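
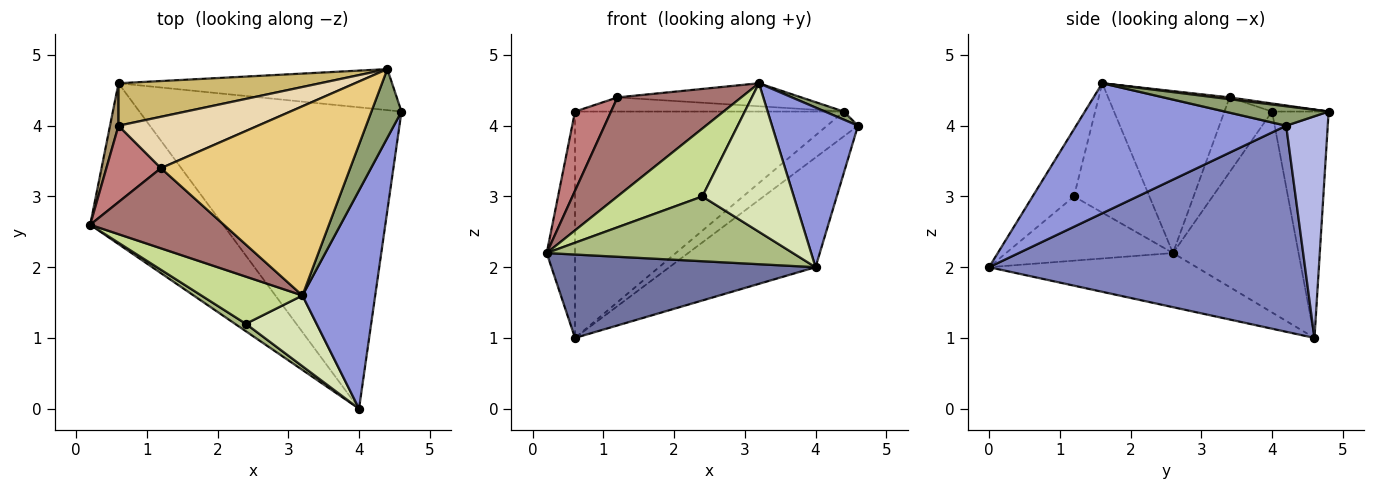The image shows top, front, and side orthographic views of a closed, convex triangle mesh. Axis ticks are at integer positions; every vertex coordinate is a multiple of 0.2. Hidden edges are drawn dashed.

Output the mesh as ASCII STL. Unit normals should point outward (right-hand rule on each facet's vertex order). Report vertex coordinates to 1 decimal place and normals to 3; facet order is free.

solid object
 facet normal -0.340 -0.433 -0.835
  outer loop
   vertex 0.6 4.6 1.0
   vertex 4.0 0.0 2.0
   vertex 0.2 2.6 2.2
  endloop
 endfacet
 facet normal 0.594 0.275 -0.756
  outer loop
   vertex 0.6 4.6 1.0
   vertex 4.6 4.2 4.0
   vertex 4.0 0.0 2.0
  endloop
 endfacet
 facet normal 0.822 -0.336 0.460
  outer loop
   vertex 3.2 1.6 4.6
   vertex 4.0 0.0 2.0
   vertex 4.6 4.2 4.0
  endloop
 endfacet
 facet normal 0.570 0.424 -0.703
  outer loop
   vertex 4.4 4.8 4.2
   vertex 4.6 4.2 4.0
   vertex 0.6 4.6 1.0
  endloop
 endfacet
 facet normal 0.541 -0.098 0.836
  outer loop
   vertex 4.4 4.8 4.2
   vertex 3.2 1.6 4.6
   vertex 4.6 4.2 4.0
  endloop
 endfacet
 facet normal -0.559 -0.824 0.095
  outer loop
   vertex 2.4 1.2 3.0
   vertex 0.2 2.6 2.2
   vertex 4.0 0.0 2.0
  endloop
 endfacet
 facet normal -0.590 -0.663 0.461
  outer loop
   vertex 2.4 1.2 3.0
   vertex 3.2 1.6 4.6
   vertex 0.2 2.6 2.2
  endloop
 endfacet
 facet normal -0.378 -0.836 0.398
  outer loop
   vertex 2.4 1.2 3.0
   vertex 4.0 0.0 2.0
   vertex 3.2 1.6 4.6
  endloop
 endfacet
 facet normal -0.975 0.220 0.041
  outer loop
   vertex 0.6 4.0 4.2
   vertex 0.6 4.6 1.0
   vertex 0.2 2.6 2.2
  endloop
 endfacet
 facet normal -0.203 0.962 0.180
  outer loop
   vertex 0.6 4.0 4.2
   vertex 4.4 4.8 4.2
   vertex 0.6 4.6 1.0
  endloop
 endfacet
 facet normal 0.009 0.121 0.993
  outer loop
   vertex 1.2 3.4 4.4
   vertex 3.2 1.6 4.6
   vertex 4.4 4.8 4.2
  endloop
 endfacet
 facet normal -0.056 0.265 0.963
  outer loop
   vertex 1.2 3.4 4.4
   vertex 4.4 4.8 4.2
   vertex 0.6 4.0 4.2
  endloop
 endfacet
 facet normal -0.606 -0.618 0.500
  outer loop
   vertex 1.2 3.4 4.4
   vertex 0.2 2.6 2.2
   vertex 3.2 1.6 4.6
  endloop
 endfacet
 facet normal -0.689 -0.522 0.503
  outer loop
   vertex 1.2 3.4 4.4
   vertex 0.6 4.0 4.2
   vertex 0.2 2.6 2.2
  endloop
 endfacet
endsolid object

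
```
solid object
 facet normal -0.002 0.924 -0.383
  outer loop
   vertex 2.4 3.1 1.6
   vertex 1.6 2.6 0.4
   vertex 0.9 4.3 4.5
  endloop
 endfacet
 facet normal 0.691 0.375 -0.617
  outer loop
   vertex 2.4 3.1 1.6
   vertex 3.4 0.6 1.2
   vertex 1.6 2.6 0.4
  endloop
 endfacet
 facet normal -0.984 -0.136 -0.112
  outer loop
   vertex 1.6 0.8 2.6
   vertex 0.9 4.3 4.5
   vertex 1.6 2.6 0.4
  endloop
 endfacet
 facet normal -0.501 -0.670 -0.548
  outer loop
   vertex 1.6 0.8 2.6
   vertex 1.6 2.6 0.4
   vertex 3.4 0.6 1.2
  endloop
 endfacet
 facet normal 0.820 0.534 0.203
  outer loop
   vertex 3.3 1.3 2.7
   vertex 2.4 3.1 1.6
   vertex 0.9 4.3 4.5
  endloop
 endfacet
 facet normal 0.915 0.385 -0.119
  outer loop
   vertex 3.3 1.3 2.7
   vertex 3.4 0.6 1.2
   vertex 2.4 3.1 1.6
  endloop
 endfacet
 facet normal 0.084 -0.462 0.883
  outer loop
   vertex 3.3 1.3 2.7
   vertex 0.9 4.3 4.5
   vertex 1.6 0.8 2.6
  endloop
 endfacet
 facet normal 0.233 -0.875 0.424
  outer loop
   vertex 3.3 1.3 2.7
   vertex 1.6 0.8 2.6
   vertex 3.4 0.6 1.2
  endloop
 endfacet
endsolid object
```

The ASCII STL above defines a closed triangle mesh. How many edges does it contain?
12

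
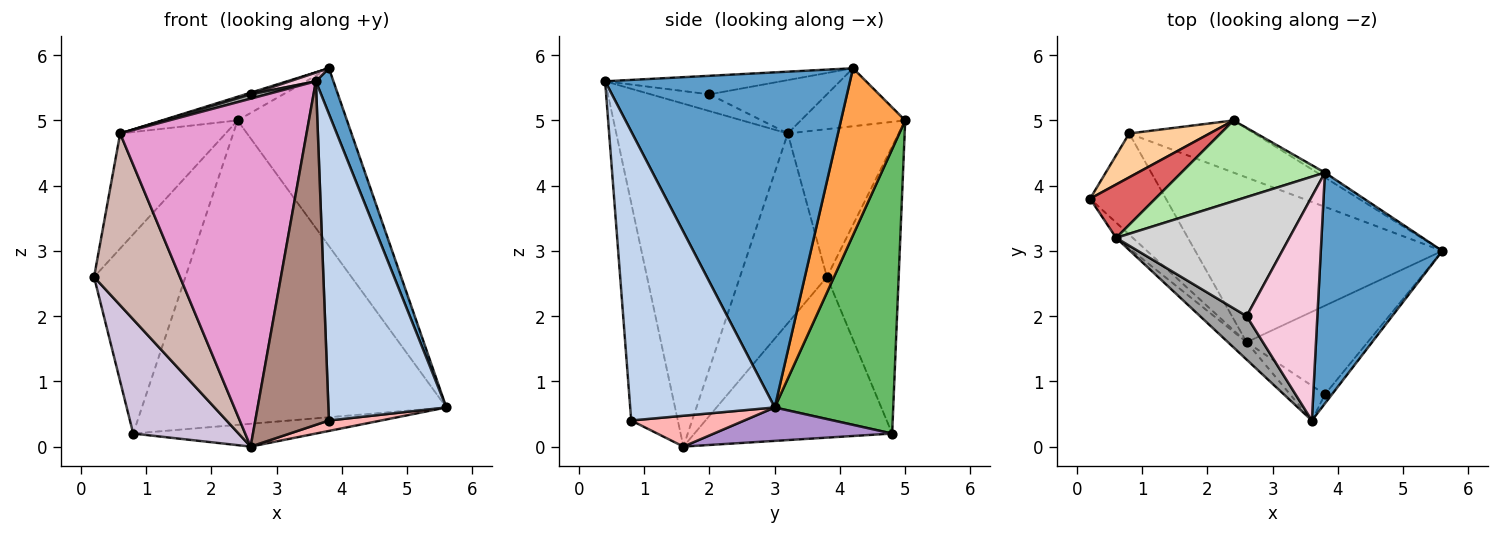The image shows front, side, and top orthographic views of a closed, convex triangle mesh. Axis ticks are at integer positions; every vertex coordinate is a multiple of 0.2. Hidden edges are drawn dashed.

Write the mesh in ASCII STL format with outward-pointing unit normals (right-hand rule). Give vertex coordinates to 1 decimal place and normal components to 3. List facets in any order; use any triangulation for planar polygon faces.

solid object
 facet normal 0.938 -0.067 0.340
  outer loop
   vertex 3.8 4.2 5.8
   vertex 3.6 0.4 5.6
   vertex 5.6 3.0 0.6
  endloop
 endfacet
 facet normal 0.775 -0.632 -0.019
  outer loop
   vertex 3.8 0.8 0.4
   vertex 5.6 3.0 0.6
   vertex 3.6 0.4 5.6
  endloop
 endfacet
 facet normal 0.506 0.862 -0.024
  outer loop
   vertex 2.4 5.0 5.0
   vertex 3.8 4.2 5.8
   vertex 5.6 3.0 0.6
  endloop
 endfacet
 facet normal -0.609 0.775 0.171
  outer loop
   vertex 0.8 4.8 0.2
   vertex 0.2 3.8 2.6
   vertex 2.4 5.0 5.0
  endloop
 endfacet
 facet normal 0.358 0.920 -0.158
  outer loop
   vertex 0.8 4.8 0.2
   vertex 2.4 5.0 5.0
   vertex 5.6 3.0 0.6
  endloop
 endfacet
 facet normal -0.362 0.262 0.895
  outer loop
   vertex 0.6 3.2 4.8
   vertex 3.8 4.2 5.8
   vertex 2.4 5.0 5.0
  endloop
 endfacet
 facet normal -0.690 0.656 0.305
  outer loop
   vertex 0.6 3.2 4.8
   vertex 2.4 5.0 5.0
   vertex 0.2 3.8 2.6
  endloop
 endfacet
 facet normal 0.245 -0.113 -0.963
  outer loop
   vertex 2.6 1.6 0.0
   vertex 5.6 3.0 0.6
   vertex 3.8 0.8 0.4
  endloop
 endfacet
 facet normal 0.133 0.136 -0.982
  outer loop
   vertex 2.6 1.6 0.0
   vertex 0.8 4.8 0.2
   vertex 5.6 3.0 0.6
  endloop
 endfacet
 facet normal -0.815 -0.434 -0.385
  outer loop
   vertex 2.6 1.6 0.0
   vertex 0.2 3.8 2.6
   vertex 0.8 4.8 0.2
  endloop
 endfacet
 facet normal -0.533 -0.842 -0.085
  outer loop
   vertex 2.6 1.6 0.0
   vertex 3.8 0.8 0.4
   vertex 3.6 0.4 5.6
  endloop
 endfacet
 facet normal -0.710 -0.701 -0.062
  outer loop
   vertex 2.6 1.6 0.0
   vertex 0.6 3.2 4.8
   vertex 0.2 3.8 2.6
  endloop
 endfacet
 facet normal -0.677 -0.735 -0.037
  outer loop
   vertex 2.6 1.6 0.0
   vertex 3.6 0.4 5.6
   vertex 0.6 3.2 4.8
  endloop
 endfacet
 facet normal -0.253 -0.038 0.967
  outer loop
   vertex 2.6 2.0 5.4
   vertex 3.6 0.4 5.6
   vertex 3.8 4.2 5.8
  endloop
 endfacet
 facet normal -0.337 -0.094 0.937
  outer loop
   vertex 2.6 2.0 5.4
   vertex 0.6 3.2 4.8
   vertex 3.6 0.4 5.6
  endloop
 endfacet
 facet normal -0.295 -0.013 0.956
  outer loop
   vertex 2.6 2.0 5.4
   vertex 3.8 4.2 5.8
   vertex 0.6 3.2 4.8
  endloop
 endfacet
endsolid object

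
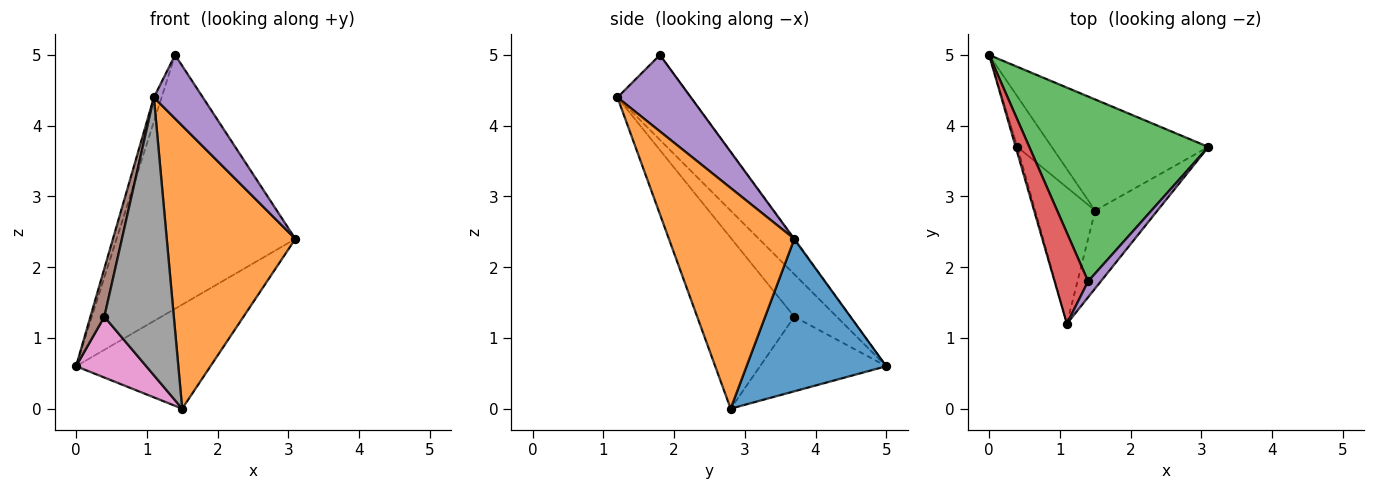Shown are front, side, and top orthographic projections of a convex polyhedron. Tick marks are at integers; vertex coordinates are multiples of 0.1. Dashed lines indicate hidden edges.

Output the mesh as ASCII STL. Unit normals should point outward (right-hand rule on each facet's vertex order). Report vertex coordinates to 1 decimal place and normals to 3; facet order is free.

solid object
 facet normal 0.579 0.557 -0.595
  outer loop
   vertex 1.5 2.8 0.0
   vertex 0.0 5.0 0.6
   vertex 3.1 3.7 2.4
  endloop
 endfacet
 facet normal 0.685 -0.703 -0.193
  outer loop
   vertex 1.5 2.8 0.0
   vertex 3.1 3.7 2.4
   vertex 1.1 1.2 4.4
  endloop
 endfacet
 facet normal -0.003 0.808 0.589
  outer loop
   vertex 1.4 1.8 5.0
   vertex 3.1 3.7 2.4
   vertex 0.0 5.0 0.6
  endloop
 endfacet
 facet normal -0.926 0.097 0.365
  outer loop
   vertex 1.4 1.8 5.0
   vertex 0.0 5.0 0.6
   vertex 1.1 1.2 4.4
  endloop
 endfacet
 facet normal 0.824 -0.549 0.137
  outer loop
   vertex 1.4 1.8 5.0
   vertex 1.1 1.2 4.4
   vertex 3.1 3.7 2.4
  endloop
 endfacet
 facet normal -0.949 -0.312 -0.037
  outer loop
   vertex 0.4 3.7 1.3
   vertex 1.1 1.2 4.4
   vertex 0.0 5.0 0.6
  endloop
 endfacet
 facet normal -0.811 -0.451 -0.374
  outer loop
   vertex 0.4 3.7 1.3
   vertex 0.0 5.0 0.6
   vertex 1.5 2.8 0.0
  endloop
 endfacet
 facet normal -0.782 -0.559 -0.275
  outer loop
   vertex 0.4 3.7 1.3
   vertex 1.5 2.8 0.0
   vertex 1.1 1.2 4.4
  endloop
 endfacet
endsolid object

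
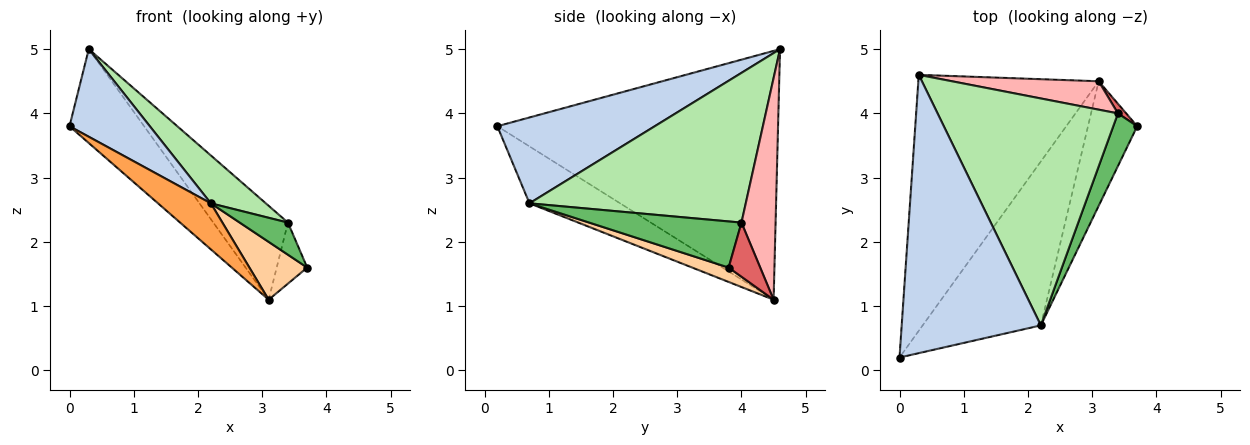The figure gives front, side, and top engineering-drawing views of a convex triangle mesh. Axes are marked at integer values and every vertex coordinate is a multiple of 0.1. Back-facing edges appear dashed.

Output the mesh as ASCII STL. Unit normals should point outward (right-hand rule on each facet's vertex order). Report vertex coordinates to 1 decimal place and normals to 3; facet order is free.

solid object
 facet normal -0.792 0.210 -0.574
  outer loop
   vertex 3.1 4.5 1.1
   vertex 0.0 0.2 3.8
   vertex 0.3 4.6 5.0
  endloop
 endfacet
 facet normal 0.507 -0.259 0.822
  outer loop
   vertex 2.2 0.7 2.6
   vertex 0.3 4.6 5.0
   vertex 0.0 0.2 3.8
  endloop
 endfacet
 facet normal -0.421 -0.245 -0.873
  outer loop
   vertex 2.2 0.7 2.6
   vertex 0.0 0.2 3.8
   vertex 3.1 4.5 1.1
  endloop
 endfacet
 facet normal 0.256 -0.407 -0.877
  outer loop
   vertex 2.2 0.7 2.6
   vertex 3.1 4.5 1.1
   vertex 3.7 3.8 1.6
  endloop
 endfacet
 facet normal 0.855 -0.270 0.443
  outer loop
   vertex 3.4 4.0 2.3
   vertex 2.2 0.7 2.6
   vertex 3.7 3.8 1.6
  endloop
 endfacet
 facet normal 0.630 -0.160 0.759
  outer loop
   vertex 3.4 4.0 2.3
   vertex 0.3 4.6 5.0
   vertex 2.2 0.7 2.6
  endloop
 endfacet
 facet normal 0.715 0.691 0.109
  outer loop
   vertex 3.4 4.0 2.3
   vertex 3.7 3.8 1.6
   vertex 3.1 4.5 1.1
  endloop
 endfacet
 facet normal 0.401 0.877 0.265
  outer loop
   vertex 3.4 4.0 2.3
   vertex 3.1 4.5 1.1
   vertex 0.3 4.6 5.0
  endloop
 endfacet
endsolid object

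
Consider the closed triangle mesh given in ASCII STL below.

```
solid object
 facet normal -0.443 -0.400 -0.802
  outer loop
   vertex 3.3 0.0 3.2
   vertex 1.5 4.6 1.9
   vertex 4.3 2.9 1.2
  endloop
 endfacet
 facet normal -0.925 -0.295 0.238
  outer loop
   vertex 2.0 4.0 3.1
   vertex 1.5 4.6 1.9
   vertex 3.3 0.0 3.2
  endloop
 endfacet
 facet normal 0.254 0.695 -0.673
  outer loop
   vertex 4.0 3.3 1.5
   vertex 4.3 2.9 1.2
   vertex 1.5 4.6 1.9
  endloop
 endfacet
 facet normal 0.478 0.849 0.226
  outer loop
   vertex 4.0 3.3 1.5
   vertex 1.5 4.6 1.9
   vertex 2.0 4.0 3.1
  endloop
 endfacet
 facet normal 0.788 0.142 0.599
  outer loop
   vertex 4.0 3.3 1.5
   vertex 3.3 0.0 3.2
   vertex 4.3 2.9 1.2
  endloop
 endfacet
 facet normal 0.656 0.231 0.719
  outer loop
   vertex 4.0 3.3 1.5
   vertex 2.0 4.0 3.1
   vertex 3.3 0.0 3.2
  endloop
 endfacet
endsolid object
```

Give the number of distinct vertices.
5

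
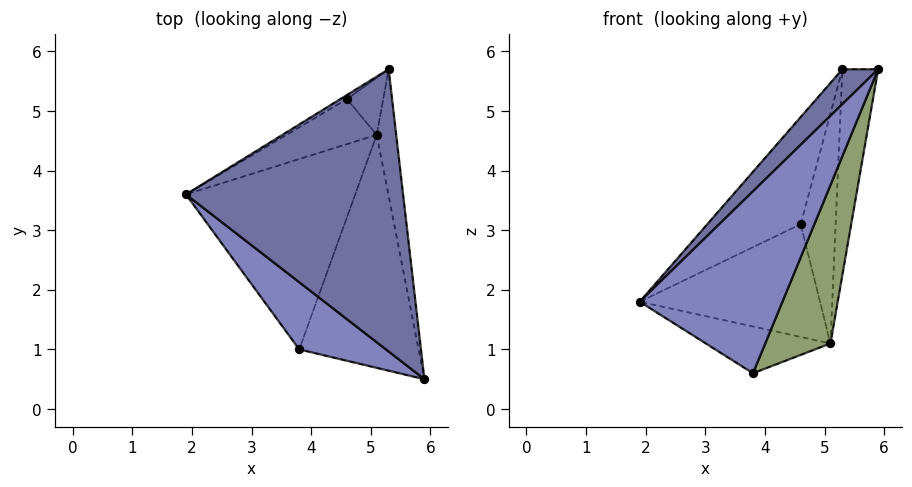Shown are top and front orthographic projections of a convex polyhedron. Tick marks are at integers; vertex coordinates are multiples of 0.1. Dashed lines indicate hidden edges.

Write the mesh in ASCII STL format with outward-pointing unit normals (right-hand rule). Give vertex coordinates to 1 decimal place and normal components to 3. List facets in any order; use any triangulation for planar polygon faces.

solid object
 facet normal -0.728 -0.084 0.680
  outer loop
   vertex 5.3 5.7 5.7
   vertex 1.9 3.6 1.8
   vertex 5.9 0.5 5.7
  endloop
 endfacet
 facet normal -0.729 -0.642 0.237
  outer loop
   vertex 3.8 1.0 0.6
   vertex 5.9 0.5 5.7
   vertex 1.9 3.6 1.8
  endloop
 endfacet
 facet normal -0.276 0.229 -0.933
  outer loop
   vertex 5.1 4.6 1.1
   vertex 3.8 1.0 0.6
   vertex 1.9 3.6 1.8
  endloop
 endfacet
 facet normal 0.991 0.114 -0.070
  outer loop
   vertex 5.1 4.6 1.1
   vertex 5.3 5.7 5.7
   vertex 5.9 0.5 5.7
  endloop
 endfacet
 facet normal 0.882 -0.265 -0.389
  outer loop
   vertex 5.1 4.6 1.1
   vertex 5.9 0.5 5.7
   vertex 3.8 1.0 0.6
  endloop
 endfacet
 facet normal -0.498 0.867 -0.033
  outer loop
   vertex 4.6 5.2 3.1
   vertex 1.9 3.6 1.8
   vertex 5.3 5.7 5.7
  endloop
 endfacet
 facet normal -0.348 0.870 -0.348
  outer loop
   vertex 4.6 5.2 3.1
   vertex 5.1 4.6 1.1
   vertex 1.9 3.6 1.8
  endloop
 endfacet
 facet normal 0.197 0.951 -0.236
  outer loop
   vertex 4.6 5.2 3.1
   vertex 5.3 5.7 5.7
   vertex 5.1 4.6 1.1
  endloop
 endfacet
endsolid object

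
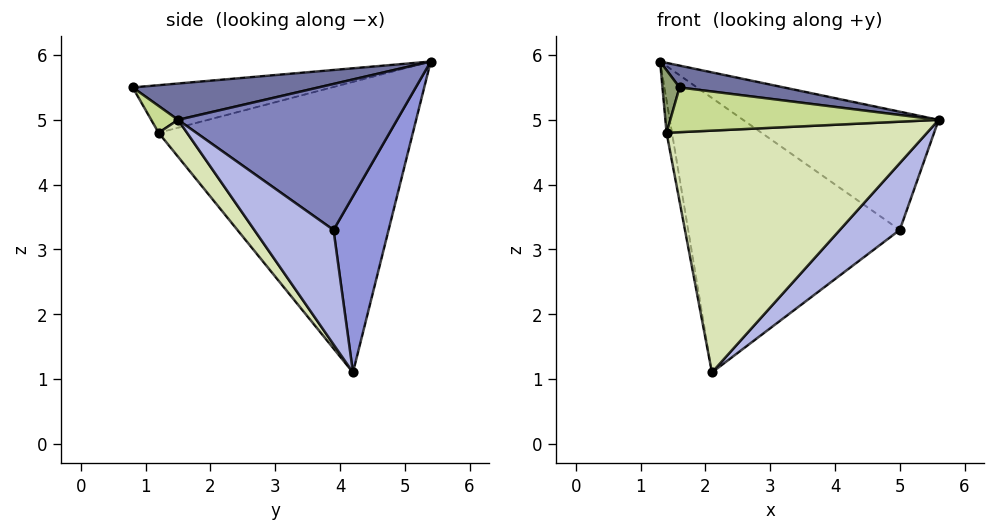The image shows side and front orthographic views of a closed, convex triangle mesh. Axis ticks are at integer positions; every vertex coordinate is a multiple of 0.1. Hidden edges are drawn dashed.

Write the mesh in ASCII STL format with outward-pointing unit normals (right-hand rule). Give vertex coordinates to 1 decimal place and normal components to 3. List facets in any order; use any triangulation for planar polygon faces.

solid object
 facet normal 0.137 -0.077 0.988
  outer loop
   vertex 1.6 0.8 5.5
   vertex 5.6 1.5 5.0
   vertex 1.3 5.4 5.9
  endloop
 endfacet
 facet normal 0.618 0.552 0.561
  outer loop
   vertex 5.0 3.9 3.3
   vertex 1.3 5.4 5.9
   vertex 5.6 1.5 5.0
  endloop
 endfacet
 facet normal 0.247 0.949 -0.196
  outer loop
   vertex 5.0 3.9 3.3
   vertex 2.1 4.2 1.1
   vertex 1.3 5.4 5.9
  endloop
 endfacet
 facet normal 0.528 -0.399 -0.750
  outer loop
   vertex 5.0 3.9 3.3
   vertex 5.6 1.5 5.0
   vertex 2.1 4.2 1.1
  endloop
 endfacet
 facet normal -0.970 -0.083 0.230
  outer loop
   vertex 1.4 1.2 4.8
   vertex 1.6 0.8 5.5
   vertex 1.3 5.4 5.9
  endloop
 endfacet
 facet normal -0.985 0.021 -0.169
  outer loop
   vertex 1.4 1.2 4.8
   vertex 1.3 5.4 5.9
   vertex 2.1 4.2 1.1
  endloop
 endfacet
 facet normal 0.085 -0.854 -0.513
  outer loop
   vertex 1.4 1.2 4.8
   vertex 5.6 1.5 5.0
   vertex 1.6 0.8 5.5
  endloop
 endfacet
 facet normal 0.085 -0.782 -0.618
  outer loop
   vertex 1.4 1.2 4.8
   vertex 2.1 4.2 1.1
   vertex 5.6 1.5 5.0
  endloop
 endfacet
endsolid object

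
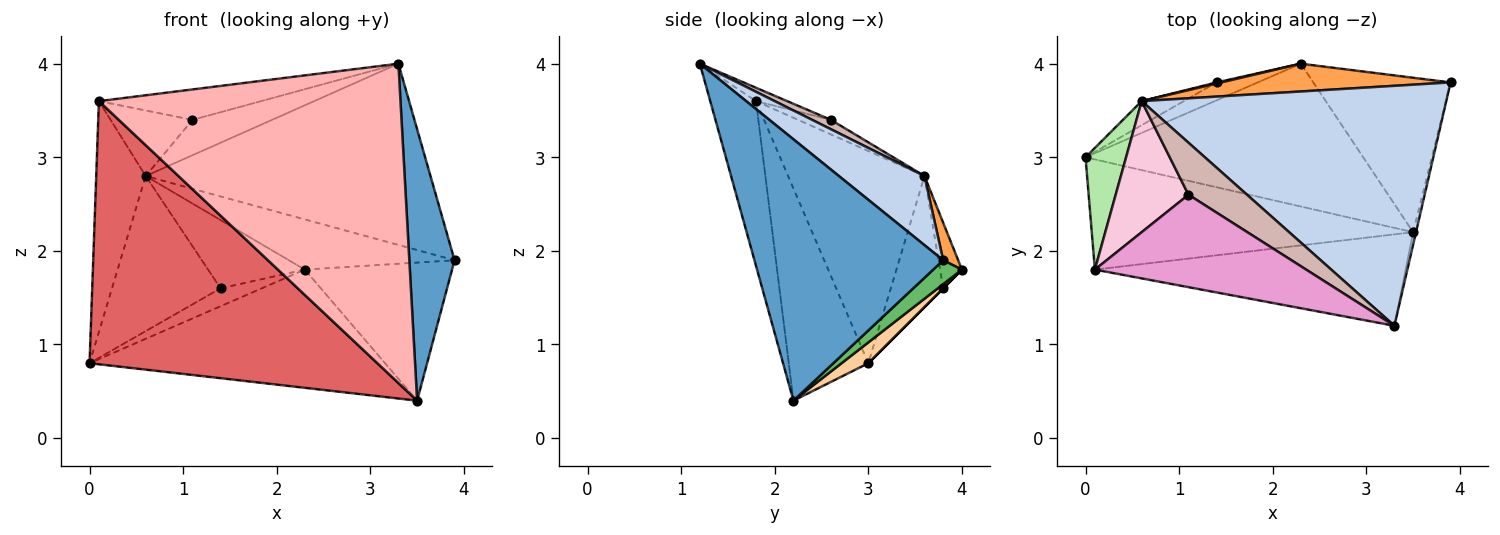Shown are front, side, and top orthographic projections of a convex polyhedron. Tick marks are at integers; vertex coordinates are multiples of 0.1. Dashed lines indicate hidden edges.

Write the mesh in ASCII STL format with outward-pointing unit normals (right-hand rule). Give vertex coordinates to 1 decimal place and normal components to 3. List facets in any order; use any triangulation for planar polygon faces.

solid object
 facet normal 0.972 -0.233 -0.011
  outer loop
   vertex 3.5 2.2 0.4
   vertex 3.9 3.8 1.9
   vertex 3.3 1.2 4.0
  endloop
 endfacet
 facet normal 0.178 0.593 0.785
  outer loop
   vertex 0.6 3.6 2.8
   vertex 3.3 1.2 4.0
   vertex 3.9 3.8 1.9
  endloop
 endfacet
 facet normal 0.079 0.872 0.483
  outer loop
   vertex 2.3 4.0 1.8
   vertex 0.6 3.6 2.8
   vertex 3.9 3.8 1.9
  endloop
 endfacet
 facet normal 0.058 0.637 -0.769
  outer loop
   vertex 2.3 4.0 1.8
   vertex 3.5 2.2 0.4
   vertex 0.0 3.0 0.8
  endloop
 endfacet
 facet normal 0.129 0.661 -0.739
  outer loop
   vertex 2.3 4.0 1.8
   vertex 3.9 3.8 1.9
   vertex 3.5 2.2 0.4
  endloop
 endfacet
 facet normal -0.925 0.336 0.177
  outer loop
   vertex 0.1 1.8 3.6
   vertex 0.6 3.6 2.8
   vertex 0.0 3.0 0.8
  endloop
 endfacet
 facet normal -0.247 -0.894 -0.374
  outer loop
   vertex 0.1 1.8 3.6
   vertex 0.0 3.0 0.8
   vertex 3.5 2.2 0.4
  endloop
 endfacet
 facet normal -0.144 -0.951 -0.272
  outer loop
   vertex 0.1 1.8 3.6
   vertex 3.5 2.2 0.4
   vertex 3.3 1.2 4.0
  endloop
 endfacet
 facet normal -0.431 0.892 -0.138
  outer loop
   vertex 1.4 3.8 1.6
   vertex 0.0 3.0 0.8
   vertex 0.6 3.6 2.8
  endloop
 endfacet
 facet normal 0.000 0.707 -0.707
  outer loop
   vertex 1.4 3.8 1.6
   vertex 2.3 4.0 1.8
   vertex 0.0 3.0 0.8
  endloop
 endfacet
 facet normal -0.220 0.975 0.016
  outer loop
   vertex 1.4 3.8 1.6
   vertex 0.6 3.6 2.8
   vertex 2.3 4.0 1.8
  endloop
 endfacet
 facet normal 0.131 0.557 0.820
  outer loop
   vertex 1.1 2.6 3.4
   vertex 3.3 1.2 4.0
   vertex 0.6 3.6 2.8
  endloop
 endfacet
 facet normal -0.060 0.312 0.948
  outer loop
   vertex 1.1 2.6 3.4
   vertex 0.1 1.8 3.6
   vertex 3.3 1.2 4.0
  endloop
 endfacet
 facet normal -0.176 0.440 0.880
  outer loop
   vertex 1.1 2.6 3.4
   vertex 0.6 3.6 2.8
   vertex 0.1 1.8 3.6
  endloop
 endfacet
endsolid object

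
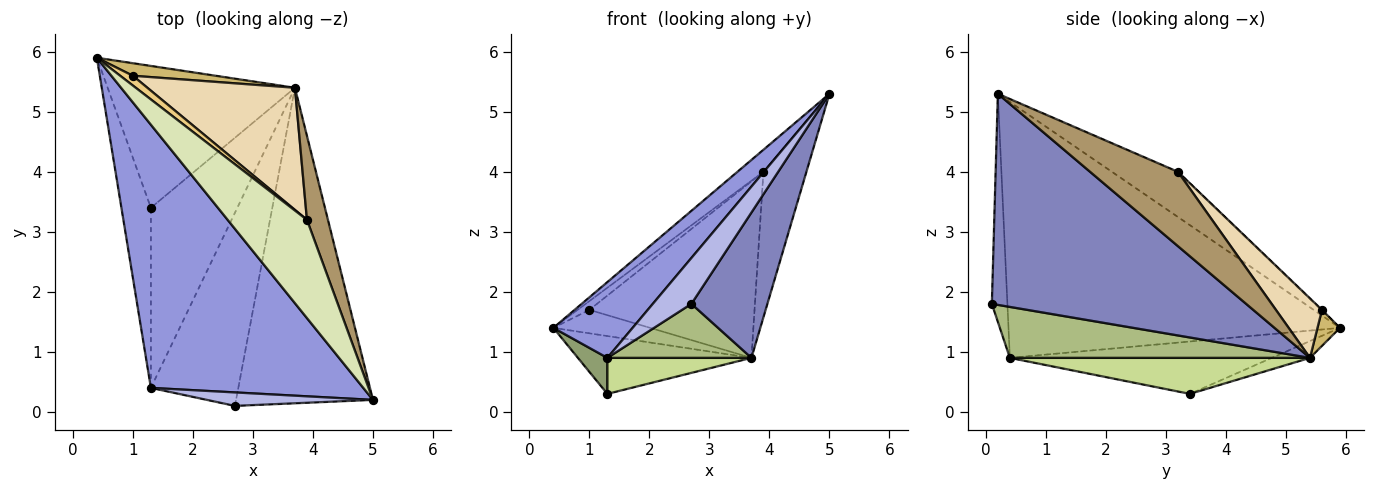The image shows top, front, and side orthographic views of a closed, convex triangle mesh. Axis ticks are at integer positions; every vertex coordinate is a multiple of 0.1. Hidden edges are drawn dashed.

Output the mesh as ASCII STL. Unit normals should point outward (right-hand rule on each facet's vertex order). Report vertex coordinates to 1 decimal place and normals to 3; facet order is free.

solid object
 facet normal -0.083 0.376 -0.923
  outer loop
   vertex 3.7 5.4 0.9
   vertex 1.3 3.4 0.3
   vertex 0.4 5.9 1.4
  endloop
 endfacet
 facet normal 0.814 -0.243 -0.528
  outer loop
   vertex 3.7 5.4 0.9
   vertex 5.0 0.2 5.3
   vertex 2.7 0.1 1.8
  endloop
 endfacet
 facet normal -0.757 -0.181 0.628
  outer loop
   vertex 1.3 0.4 0.9
   vertex 5.0 0.2 5.3
   vertex 0.4 5.9 1.4
  endloop
 endfacet
 facet normal -0.361 -0.895 0.263
  outer loop
   vertex 1.3 0.4 0.9
   vertex 2.7 0.1 1.8
   vertex 5.0 0.2 5.3
  endloop
 endfacet
 facet normal -0.867 -0.098 -0.488
  outer loop
   vertex 1.3 0.4 0.9
   vertex 0.4 5.9 1.4
   vertex 1.3 3.4 0.3
  endloop
 endfacet
 facet normal 0.489 -0.235 -0.840
  outer loop
   vertex 1.3 0.4 0.9
   vertex 3.7 5.4 0.9
   vertex 2.7 0.1 1.8
  endloop
 endfacet
 facet normal 0.378 -0.182 -0.908
  outer loop
   vertex 1.3 0.4 0.9
   vertex 1.3 3.4 0.3
   vertex 3.7 5.4 0.9
  endloop
 endfacet
 facet normal -0.486 0.191 0.853
  outer loop
   vertex 3.9 3.2 4.0
   vertex 0.4 5.9 1.4
   vertex 5.0 0.2 5.3
  endloop
 endfacet
 facet normal 0.871 0.426 0.246
  outer loop
   vertex 3.9 3.2 4.0
   vertex 5.0 0.2 5.3
   vertex 3.7 5.4 0.9
  endloop
 endfacet
 facet normal 0.201 0.864 0.462
  outer loop
   vertex 1.0 5.6 1.7
   vertex 3.7 5.4 0.9
   vertex 0.4 5.9 1.4
  endloop
 endfacet
 facet normal -0.039 0.666 0.745
  outer loop
   vertex 1.0 5.6 1.7
   vertex 0.4 5.9 1.4
   vertex 3.9 3.2 4.0
  endloop
 endfacet
 facet normal 0.224 0.802 0.554
  outer loop
   vertex 1.0 5.6 1.7
   vertex 3.9 3.2 4.0
   vertex 3.7 5.4 0.9
  endloop
 endfacet
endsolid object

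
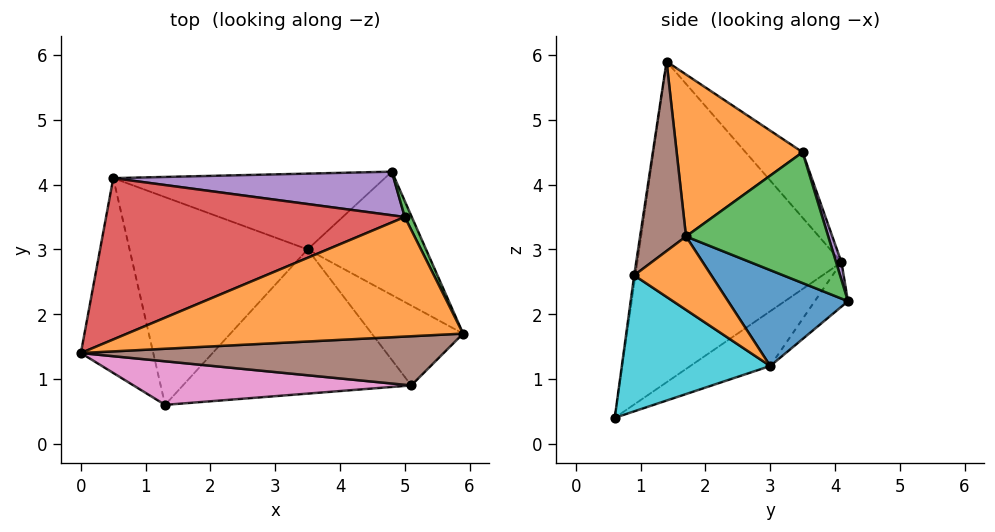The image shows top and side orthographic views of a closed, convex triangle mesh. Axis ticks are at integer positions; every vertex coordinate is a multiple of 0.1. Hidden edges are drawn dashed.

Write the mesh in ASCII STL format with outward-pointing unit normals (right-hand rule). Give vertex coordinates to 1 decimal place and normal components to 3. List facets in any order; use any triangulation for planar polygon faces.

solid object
 facet normal -0.973 -0.072 -0.220
  outer loop
   vertex 0.5 4.1 2.8
   vertex 1.3 0.6 0.4
   vertex 0.0 1.4 5.9
  endloop
 endfacet
 facet normal 0.398 -0.398 0.826
  outer loop
   vertex 5.0 3.5 4.5
   vertex 0.0 1.4 5.9
   vertex 5.9 1.7 3.2
  endloop
 endfacet
 facet normal 0.907 0.418 0.048
  outer loop
   vertex 5.0 3.5 4.5
   vertex 5.9 1.7 3.2
   vertex 4.8 4.2 2.2
  endloop
 endfacet
 facet normal -0.140 0.758 0.637
  outer loop
   vertex 5.0 3.5 4.5
   vertex 0.5 4.1 2.8
   vertex 0.0 1.4 5.9
  endloop
 endfacet
 facet normal 0.018 0.957 0.290
  outer loop
   vertex 5.0 3.5 4.5
   vertex 4.8 4.2 2.2
   vertex 0.5 4.1 2.8
  endloop
 endfacet
 facet normal 0.307 -0.748 0.588
  outer loop
   vertex 5.1 0.9 2.6
   vertex 5.9 1.7 3.2
   vertex 0.0 1.4 5.9
  endloop
 endfacet
 facet normal -0.005 -0.990 0.143
  outer loop
   vertex 5.1 0.9 2.6
   vertex 0.0 1.4 5.9
   vertex 1.3 0.6 0.4
  endloop
 endfacet
 facet normal -0.114 0.706 -0.699
  outer loop
   vertex 3.5 3.0 1.2
   vertex 0.5 4.1 2.8
   vertex 4.8 4.2 2.2
  endloop
 endfacet
 facet normal -0.253 0.507 -0.824
  outer loop
   vertex 3.5 3.0 1.2
   vertex 1.3 0.6 0.4
   vertex 0.5 4.1 2.8
  endloop
 endfacet
 facet normal 0.503 -0.180 -0.845
  outer loop
   vertex 3.5 3.0 1.2
   vertex 5.1 0.9 2.6
   vertex 1.3 0.6 0.4
  endloop
 endfacet
 facet normal 0.629 -0.034 -0.777
  outer loop
   vertex 3.5 3.0 1.2
   vertex 4.8 4.2 2.2
   vertex 5.9 1.7 3.2
  endloop
 endfacet
 facet normal 0.626 -0.042 -0.779
  outer loop
   vertex 3.5 3.0 1.2
   vertex 5.9 1.7 3.2
   vertex 5.1 0.9 2.6
  endloop
 endfacet
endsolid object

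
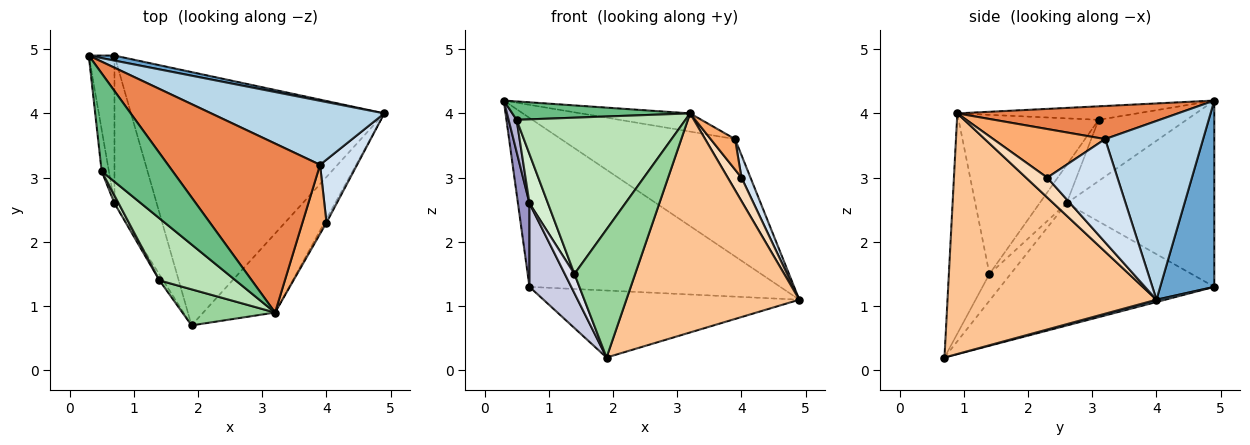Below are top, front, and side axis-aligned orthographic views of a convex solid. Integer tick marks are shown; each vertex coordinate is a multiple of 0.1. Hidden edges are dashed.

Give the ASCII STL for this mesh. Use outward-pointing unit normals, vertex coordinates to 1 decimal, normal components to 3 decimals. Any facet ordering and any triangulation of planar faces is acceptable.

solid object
 facet normal 0.211 0.977 0.029
  outer loop
   vertex 0.7 4.9 1.3
   vertex 0.3 4.9 4.2
   vertex 4.9 4.0 1.1
  endloop
 endfacet
 facet normal 0.009 0.256 -0.967
  outer loop
   vertex 0.7 4.9 1.3
   vertex 4.9 4.0 1.1
   vertex 1.9 0.7 0.2
  endloop
 endfacet
 facet normal 0.443 0.787 0.429
  outer loop
   vertex 3.9 3.2 3.6
   vertex 4.9 4.0 1.1
   vertex 0.3 4.9 4.2
  endloop
 endfacet
 facet normal 0.934 -0.120 0.335
  outer loop
   vertex 3.9 3.2 3.6
   vertex 4.0 2.3 3.0
   vertex 4.9 4.0 1.1
  endloop
 endfacet
 facet normal 0.211 0.105 0.972
  outer loop
   vertex 3.2 0.9 4.0
   vertex 3.9 3.2 3.6
   vertex 0.3 4.9 4.2
  endloop
 endfacet
 facet normal 0.880 -0.192 0.435
  outer loop
   vertex 3.2 0.9 4.0
   vertex 4.0 2.3 3.0
   vertex 3.9 3.2 3.6
  endloop
 endfacet
 facet normal 0.751 -0.621 -0.224
  outer loop
   vertex 3.2 0.9 4.0
   vertex 1.9 0.7 0.2
   vertex 4.9 4.0 1.1
  endloop
 endfacet
 facet normal 0.837 -0.540 -0.087
  outer loop
   vertex 3.2 0.9 4.0
   vertex 4.9 4.0 1.1
   vertex 4.0 2.3 3.0
  endloop
 endfacet
 facet normal -0.184 -0.181 0.966
  outer loop
   vertex 0.5 3.1 3.9
   vertex 3.2 0.9 4.0
   vertex 0.3 4.9 4.2
  endloop
 endfacet
 facet normal -0.541 -0.809 0.228
  outer loop
   vertex 1.4 1.4 1.5
   vertex 1.9 0.7 0.2
   vertex 3.2 0.9 4.0
  endloop
 endfacet
 facet normal -0.611 -0.736 0.292
  outer loop
   vertex 1.4 1.4 1.5
   vertex 3.2 0.9 4.0
   vertex 0.5 3.1 3.9
  endloop
 endfacet
 facet normal -0.822 -0.562 0.090
  outer loop
   vertex 0.7 2.6 2.6
   vertex 1.4 1.4 1.5
   vertex 0.5 3.1 3.9
  endloop
 endfacet
 facet normal -0.988 -0.077 -0.136
  outer loop
   vertex 0.7 2.6 2.6
   vertex 0.3 4.9 4.2
   vertex 0.7 4.9 1.3
  endloop
 endfacet
 facet normal -0.989 -0.090 -0.117
  outer loop
   vertex 0.7 2.6 2.6
   vertex 0.5 3.1 3.9
   vertex 0.3 4.9 4.2
  endloop
 endfacet
 facet normal -0.930 -0.181 -0.321
  outer loop
   vertex 0.7 2.6 2.6
   vertex 0.7 4.9 1.3
   vertex 1.9 0.7 0.2
  endloop
 endfacet
 facet normal -0.903 -0.411 -0.126
  outer loop
   vertex 0.7 2.6 2.6
   vertex 1.9 0.7 0.2
   vertex 1.4 1.4 1.5
  endloop
 endfacet
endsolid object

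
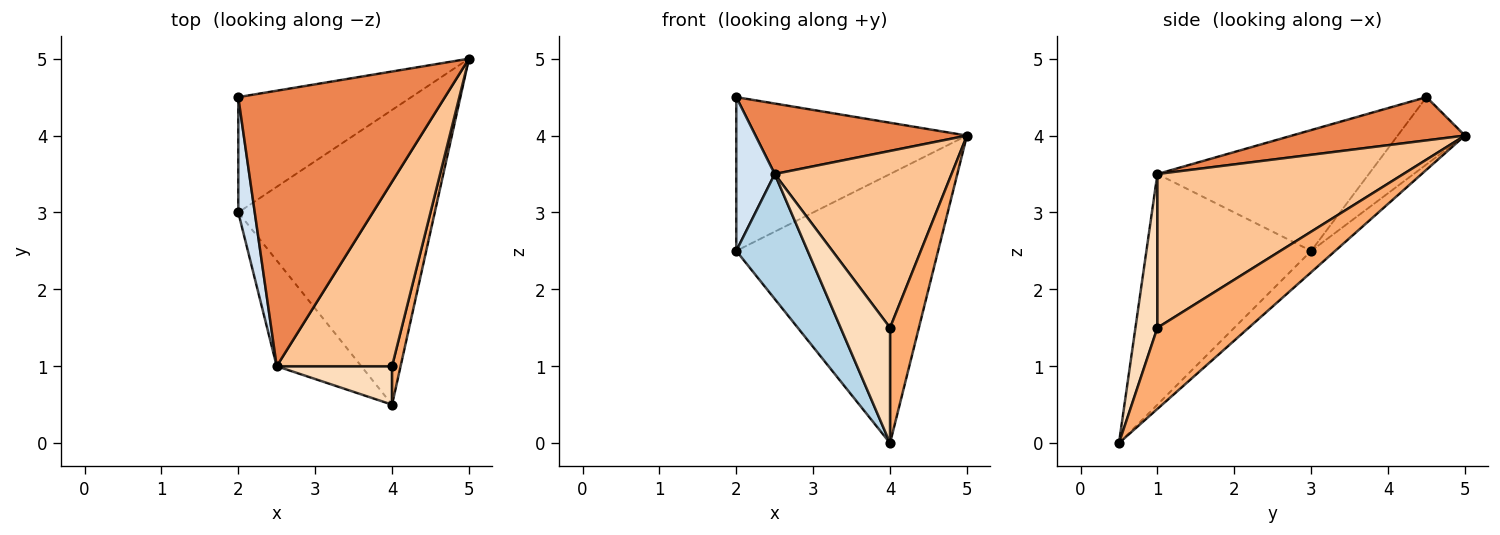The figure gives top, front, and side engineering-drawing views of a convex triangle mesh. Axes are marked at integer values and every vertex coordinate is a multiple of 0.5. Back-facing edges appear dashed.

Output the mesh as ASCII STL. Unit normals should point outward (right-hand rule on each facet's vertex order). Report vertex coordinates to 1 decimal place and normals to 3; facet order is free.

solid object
 facet normal -0.080 0.672 -0.736
  outer loop
   vertex 4.0 0.5 0.0
   vertex 2.0 3.0 2.5
   vertex 5.0 5.0 4.0
  endloop
 endfacet
 facet normal -0.227 0.779 -0.584
  outer loop
   vertex 2.0 4.5 4.5
   vertex 5.0 5.0 4.0
   vertex 2.0 3.0 2.5
  endloop
 endfacet
 facet normal -0.870 -0.377 -0.319
  outer loop
   vertex 2.5 1.0 3.5
   vertex 2.0 3.0 2.5
   vertex 4.0 0.5 0.0
  endloop
 endfacet
 facet normal -0.975 -0.177 0.133
  outer loop
   vertex 2.5 1.0 3.5
   vertex 2.0 4.5 4.5
   vertex 2.0 3.0 2.5
  endloop
 endfacet
 facet normal 0.199 -0.243 0.949
  outer loop
   vertex 2.5 1.0 3.5
   vertex 5.0 5.0 4.0
   vertex 2.0 4.5 4.5
  endloop
 endfacet
 facet normal 0.949 -0.300 0.100
  outer loop
   vertex 4.0 1.0 1.5
   vertex 4.0 0.5 0.0
   vertex 5.0 5.0 4.0
  endloop
 endfacet
 facet normal 0.694 -0.498 0.520
  outer loop
   vertex 4.0 1.0 1.5
   vertex 5.0 5.0 4.0
   vertex 2.5 1.0 3.5
  endloop
 endfacet
 facet normal 0.389 -0.874 0.291
  outer loop
   vertex 4.0 1.0 1.5
   vertex 2.5 1.0 3.5
   vertex 4.0 0.5 0.0
  endloop
 endfacet
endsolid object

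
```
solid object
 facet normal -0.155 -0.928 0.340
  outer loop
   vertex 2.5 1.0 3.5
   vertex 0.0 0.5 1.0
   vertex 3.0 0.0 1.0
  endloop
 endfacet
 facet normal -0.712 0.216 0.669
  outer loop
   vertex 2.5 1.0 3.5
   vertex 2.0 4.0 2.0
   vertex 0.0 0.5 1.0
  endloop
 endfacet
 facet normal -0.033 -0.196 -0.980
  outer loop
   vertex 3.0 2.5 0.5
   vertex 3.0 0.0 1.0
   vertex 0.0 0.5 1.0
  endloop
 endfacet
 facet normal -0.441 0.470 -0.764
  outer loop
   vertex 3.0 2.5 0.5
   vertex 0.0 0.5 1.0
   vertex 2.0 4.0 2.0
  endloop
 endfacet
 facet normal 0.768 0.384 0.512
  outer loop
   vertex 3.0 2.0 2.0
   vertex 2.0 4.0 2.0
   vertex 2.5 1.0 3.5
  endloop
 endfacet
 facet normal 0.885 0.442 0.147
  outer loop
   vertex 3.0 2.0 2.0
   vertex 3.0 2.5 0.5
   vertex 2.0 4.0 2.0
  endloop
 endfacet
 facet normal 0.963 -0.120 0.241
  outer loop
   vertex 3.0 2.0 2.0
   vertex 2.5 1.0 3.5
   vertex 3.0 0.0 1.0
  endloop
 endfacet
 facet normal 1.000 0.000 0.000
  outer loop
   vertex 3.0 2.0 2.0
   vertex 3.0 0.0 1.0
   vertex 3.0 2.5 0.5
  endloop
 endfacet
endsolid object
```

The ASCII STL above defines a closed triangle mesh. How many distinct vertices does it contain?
6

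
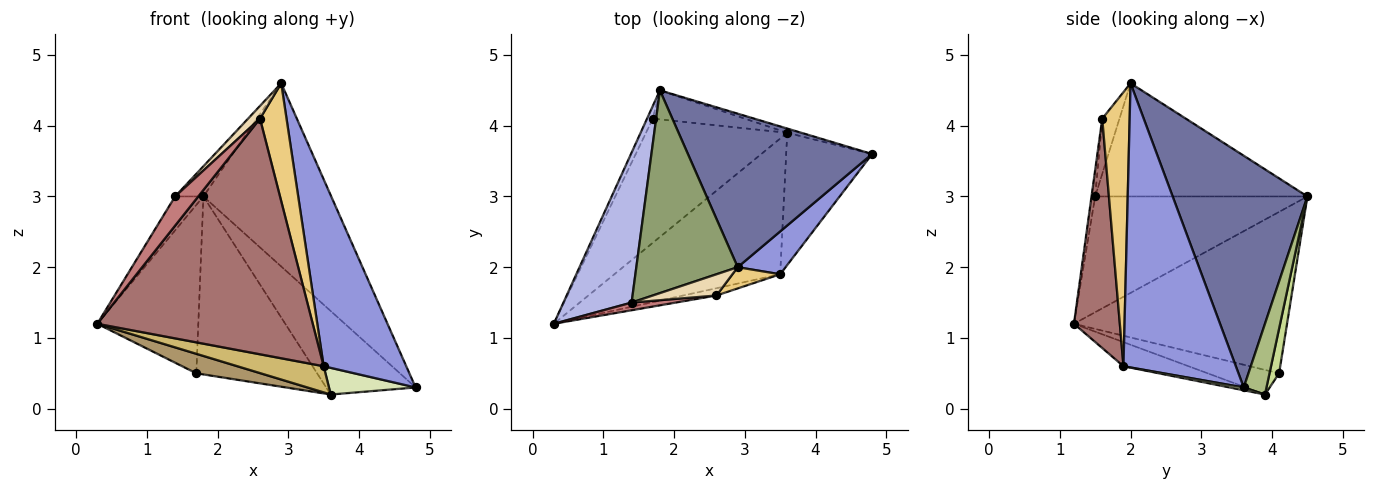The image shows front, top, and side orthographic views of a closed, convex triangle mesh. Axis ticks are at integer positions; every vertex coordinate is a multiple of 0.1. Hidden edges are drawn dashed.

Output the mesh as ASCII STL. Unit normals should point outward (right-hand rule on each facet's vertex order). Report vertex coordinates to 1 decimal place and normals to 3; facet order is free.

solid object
 facet normal 0.628 0.596 0.500
  outer loop
   vertex 2.9 2.0 4.6
   vertex 4.8 3.6 0.3
   vertex 1.8 4.5 3.0
  endloop
 endfacet
 facet normal -0.903 0.428 -0.032
  outer loop
   vertex 1.7 4.1 0.5
   vertex 0.3 1.2 1.2
   vertex 1.8 4.5 3.0
  endloop
 endfacet
 facet normal 0.798 -0.587 0.134
  outer loop
   vertex 3.5 1.9 0.6
   vertex 4.8 3.6 0.3
   vertex 2.9 2.0 4.6
  endloop
 endfacet
 facet normal -0.856 0.114 0.504
  outer loop
   vertex 1.4 1.5 3.0
   vertex 1.8 4.5 3.0
   vertex 0.3 1.2 1.2
  endloop
 endfacet
 facet normal -0.741 0.099 0.664
  outer loop
   vertex 1.4 1.5 3.0
   vertex 2.9 2.0 4.6
   vertex 1.8 4.5 3.0
  endloop
 endfacet
 facet normal 0.246 0.968 -0.049
  outer loop
   vertex 3.6 3.9 0.2
   vertex 1.8 4.5 3.0
   vertex 4.8 3.6 0.3
  endloop
 endfacet
 facet normal 0.078 0.984 -0.161
  outer loop
   vertex 3.6 3.9 0.2
   vertex 1.7 4.1 0.5
   vertex 1.8 4.5 3.0
  endloop
 endfacet
 facet normal 0.032 -0.198 -0.980
  outer loop
   vertex 3.6 3.9 0.2
   vertex 4.8 3.6 0.3
   vertex 3.5 1.9 0.6
  endloop
 endfacet
 facet normal -0.170 -0.153 -0.974
  outer loop
   vertex 3.6 3.9 0.2
   vertex 0.3 1.2 1.2
   vertex 1.7 4.1 0.5
  endloop
 endfacet
 facet normal -0.141 -0.187 -0.972
  outer loop
   vertex 3.6 3.9 0.2
   vertex 3.5 1.9 0.6
   vertex 0.3 1.2 1.2
  endloop
 endfacet
 facet normal 0.713 -0.690 0.124
  outer loop
   vertex 2.6 1.6 4.1
   vertex 3.5 1.9 0.6
   vertex 2.9 2.0 4.6
  endloop
 endfacet
 facet normal -0.596 -0.413 0.688
  outer loop
   vertex 2.6 1.6 4.1
   vertex 2.9 2.0 4.6
   vertex 1.4 1.5 3.0
  endloop
 endfacet
 facet normal 0.208 -0.978 -0.030
  outer loop
   vertex 2.6 1.6 4.1
   vertex 0.3 1.2 1.2
   vertex 3.5 1.9 0.6
  endloop
 endfacet
 facet normal -0.151 -0.956 0.252
  outer loop
   vertex 2.6 1.6 4.1
   vertex 1.4 1.5 3.0
   vertex 0.3 1.2 1.2
  endloop
 endfacet
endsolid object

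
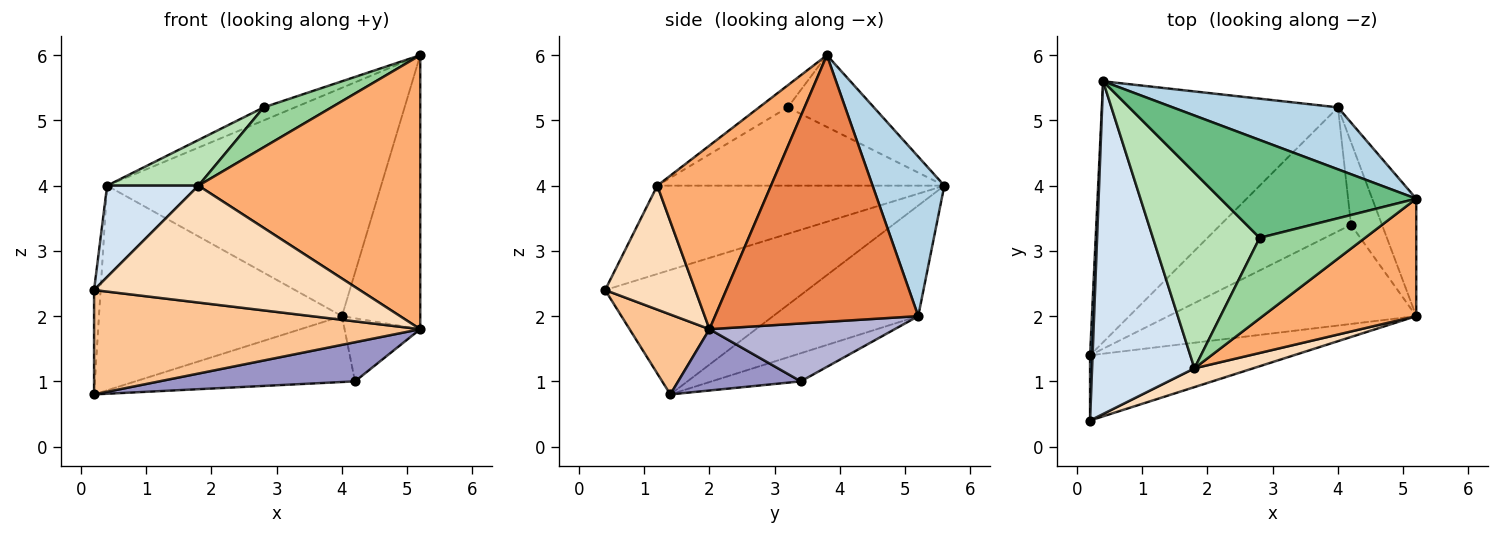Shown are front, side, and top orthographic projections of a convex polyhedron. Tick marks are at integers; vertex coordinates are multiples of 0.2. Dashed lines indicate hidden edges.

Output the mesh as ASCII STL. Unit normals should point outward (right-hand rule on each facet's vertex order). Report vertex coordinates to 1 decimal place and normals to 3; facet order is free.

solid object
 facet normal -0.999 0.032 0.020
  outer loop
   vertex 0.2 0.4 2.4
   vertex 0.4 5.6 4.0
   vertex 0.2 1.4 0.8
  endloop
 endfacet
 facet normal -0.346 0.579 -0.738
  outer loop
   vertex 4.0 5.2 2.0
   vertex 0.2 1.4 0.8
   vertex 0.4 5.6 4.0
  endloop
 endfacet
 facet normal 0.245 0.936 0.254
  outer loop
   vertex 4.0 5.2 2.0
   vertex 0.4 5.6 4.0
   vertex 5.2 3.8 6.0
  endloop
 endfacet
 facet normal -0.640 -0.203 0.741
  outer loop
   vertex 1.8 1.2 4.0
   vertex 0.4 5.6 4.0
   vertex 0.2 0.4 2.4
  endloop
 endfacet
 facet normal 0.922 0.355 -0.152
  outer loop
   vertex 5.2 2.0 1.8
   vertex 4.0 5.2 2.0
   vertex 5.2 3.8 6.0
  endloop
 endfacet
 facet normal 0.426 -0.831 0.356
  outer loop
   vertex 5.2 2.0 1.8
   vertex 5.2 3.8 6.0
   vertex 1.8 1.2 4.0
  endloop
 endfacet
 facet normal 0.203 -0.830 -0.519
  outer loop
   vertex 5.2 2.0 1.8
   vertex 0.2 0.4 2.4
   vertex 0.2 1.4 0.8
  endloop
 endfacet
 facet normal 0.318 -0.936 0.150
  outer loop
   vertex 5.2 2.0 1.8
   vertex 1.8 1.2 4.0
   vertex 0.2 0.4 2.4
  endloop
 endfacet
 facet normal -0.342 0.124 0.932
  outer loop
   vertex 2.8 3.2 5.2
   vertex 5.2 3.8 6.0
   vertex 0.4 5.6 4.0
  endloop
 endfacet
 facet normal -0.185 -0.436 0.881
  outer loop
   vertex 2.8 3.2 5.2
   vertex 1.8 1.2 4.0
   vertex 5.2 3.8 6.0
  endloop
 endfacet
 facet normal -0.581 -0.185 0.792
  outer loop
   vertex 2.8 3.2 5.2
   vertex 0.4 5.6 4.0
   vertex 1.8 1.2 4.0
  endloop
 endfacet
 facet normal -0.187 0.461 -0.867
  outer loop
   vertex 4.2 3.4 1.0
   vertex 0.2 1.4 0.8
   vertex 4.0 5.2 2.0
  endloop
 endfacet
 facet normal 0.224 -0.358 -0.906
  outer loop
   vertex 4.2 3.4 1.0
   vertex 5.2 2.0 1.8
   vertex 0.2 1.4 0.8
  endloop
 endfacet
 facet normal 0.830 0.339 -0.444
  outer loop
   vertex 4.2 3.4 1.0
   vertex 4.0 5.2 2.0
   vertex 5.2 2.0 1.8
  endloop
 endfacet
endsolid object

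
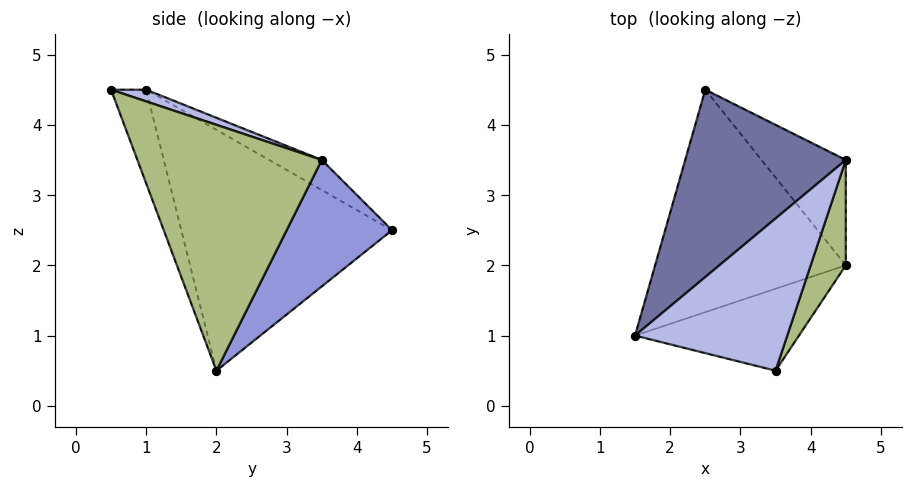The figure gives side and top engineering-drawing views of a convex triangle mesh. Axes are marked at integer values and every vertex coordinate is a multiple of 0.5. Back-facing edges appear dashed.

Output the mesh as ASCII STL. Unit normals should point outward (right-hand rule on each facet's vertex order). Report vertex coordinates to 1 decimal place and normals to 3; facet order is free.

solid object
 facet normal -0.157 0.523 0.837
  outer loop
   vertex 2.5 4.5 2.5
   vertex 1.5 1.0 4.5
   vertex 4.5 3.5 3.5
  endloop
 endfacet
 facet normal -0.777 -0.130 -0.615
  outer loop
   vertex 4.5 2.0 0.5
   vertex 1.5 1.0 4.5
   vertex 2.5 4.5 2.5
  endloop
 endfacet
 facet normal 0.557 0.743 -0.371
  outer loop
   vertex 4.5 2.0 0.5
   vertex 2.5 4.5 2.5
   vertex 4.5 3.5 3.5
  endloop
 endfacet
 facet normal 0.073 0.293 0.953
  outer loop
   vertex 3.5 0.5 4.5
   vertex 4.5 3.5 3.5
   vertex 1.5 1.0 4.5
  endloop
 endfacet
 facet normal -0.223 -0.893 -0.391
  outer loop
   vertex 3.5 0.5 4.5
   vertex 1.5 1.0 4.5
   vertex 4.5 2.0 0.5
  endloop
 endfacet
 facet normal 0.953 -0.272 0.136
  outer loop
   vertex 3.5 0.5 4.5
   vertex 4.5 2.0 0.5
   vertex 4.5 3.5 3.5
  endloop
 endfacet
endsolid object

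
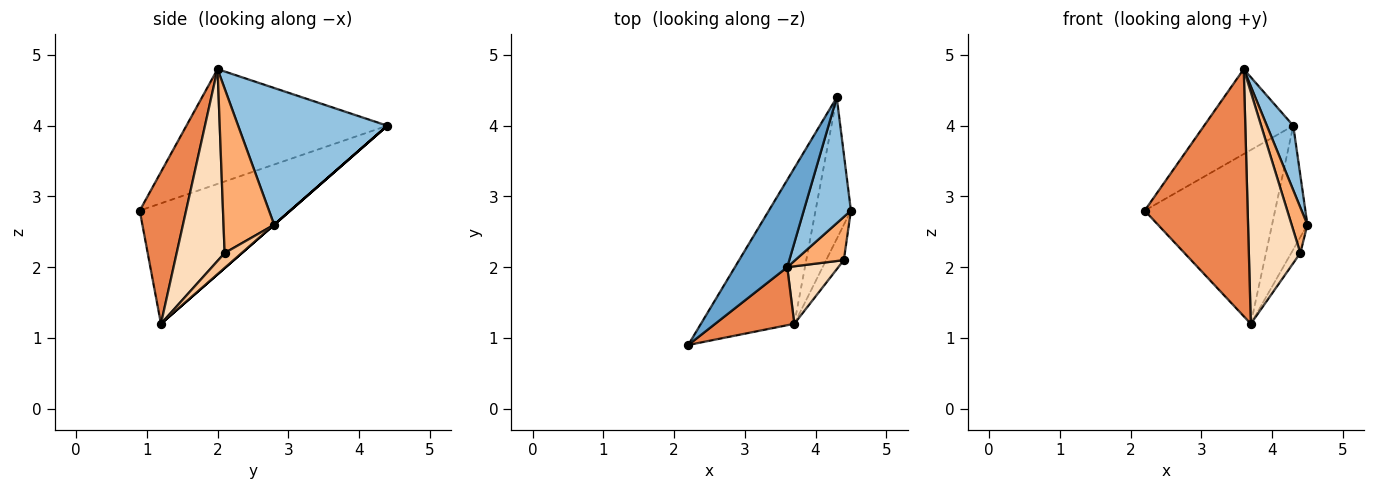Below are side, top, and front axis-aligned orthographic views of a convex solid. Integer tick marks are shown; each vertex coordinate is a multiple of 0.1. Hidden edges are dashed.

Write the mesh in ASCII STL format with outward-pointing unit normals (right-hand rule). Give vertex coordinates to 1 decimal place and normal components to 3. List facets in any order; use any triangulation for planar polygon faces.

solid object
 facet normal -0.844 0.374 0.385
  outer loop
   vertex 3.6 2.0 4.8
   vertex 4.3 4.4 4.0
   vertex 2.2 0.9 2.8
  endloop
 endfacet
 facet normal 0.932 -0.165 0.322
  outer loop
   vertex 3.6 2.0 4.8
   vertex 4.5 2.8 2.6
   vertex 4.3 4.4 4.0
  endloop
 endfacet
 facet normal -0.652 0.565 -0.506
  outer loop
   vertex 3.7 1.2 1.2
   vertex 2.2 0.9 2.8
   vertex 4.3 4.4 4.0
  endloop
 endfacet
 facet normal 0.000 0.659 -0.753
  outer loop
   vertex 3.7 1.2 1.2
   vertex 4.3 4.4 4.0
   vertex 4.5 2.8 2.6
  endloop
 endfacet
 facet normal 0.402 -0.892 0.209
  outer loop
   vertex 3.7 1.2 1.2
   vertex 3.6 2.0 4.8
   vertex 2.2 0.9 2.8
  endloop
 endfacet
 facet normal 0.919 -0.286 0.272
  outer loop
   vertex 4.4 2.1 2.2
   vertex 4.5 2.8 2.6
   vertex 3.6 2.0 4.8
  endloop
 endfacet
 facet normal 0.613 0.324 -0.721
  outer loop
   vertex 4.4 2.1 2.2
   vertex 3.7 1.2 1.2
   vertex 4.5 2.8 2.6
  endloop
 endfacet
 facet normal 0.671 -0.720 0.179
  outer loop
   vertex 4.4 2.1 2.2
   vertex 3.6 2.0 4.8
   vertex 3.7 1.2 1.2
  endloop
 endfacet
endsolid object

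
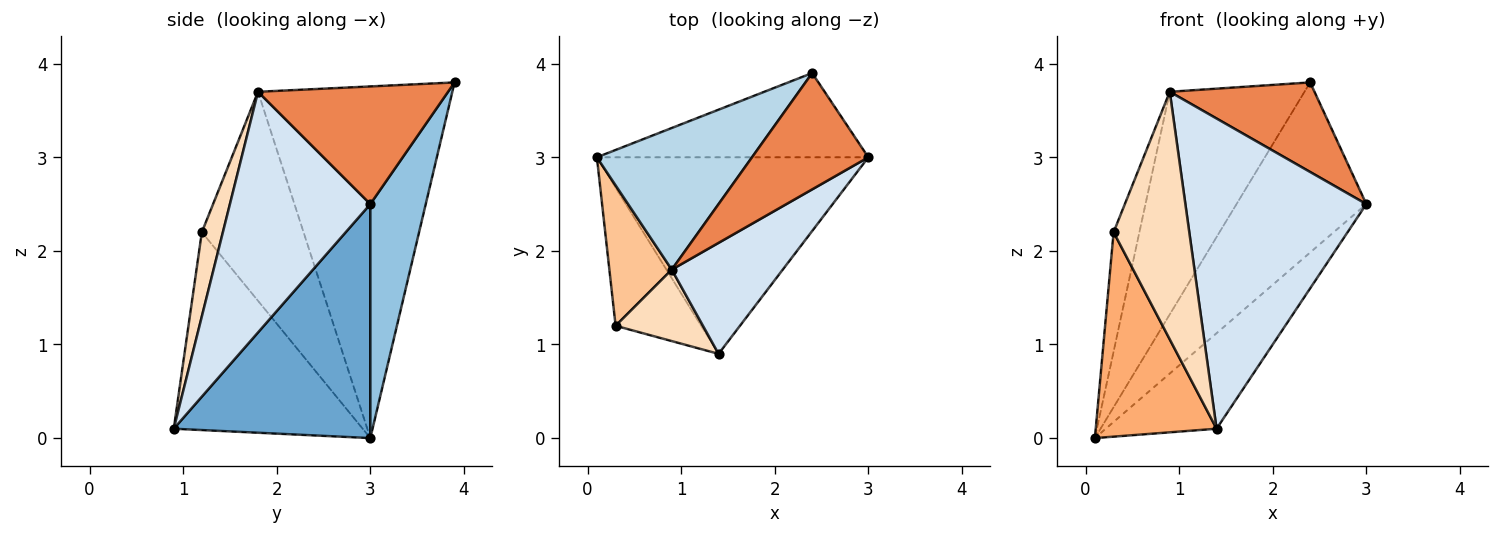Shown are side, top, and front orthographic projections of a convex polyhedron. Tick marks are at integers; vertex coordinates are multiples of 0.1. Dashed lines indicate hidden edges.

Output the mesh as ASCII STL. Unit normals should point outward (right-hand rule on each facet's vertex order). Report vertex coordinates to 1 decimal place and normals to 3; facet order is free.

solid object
 facet normal 0.613 0.345 -0.711
  outer loop
   vertex 1.4 0.9 0.1
   vertex 0.1 3.0 0.0
   vertex 3.0 3.0 2.5
  endloop
 endfacet
 facet normal 0.357 0.837 -0.415
  outer loop
   vertex 2.4 3.9 3.8
   vertex 3.0 3.0 2.5
   vertex 0.1 3.0 0.0
  endloop
 endfacet
 facet normal -0.773 0.536 0.341
  outer loop
   vertex 0.9 1.8 3.7
   vertex 2.4 3.9 3.8
   vertex 0.1 3.0 0.0
  endloop
 endfacet
 facet normal 0.590 -0.760 0.272
  outer loop
   vertex 0.9 1.8 3.7
   vertex 1.4 0.9 0.1
   vertex 3.0 3.0 2.5
  endloop
 endfacet
 facet normal 0.625 -0.476 0.618
  outer loop
   vertex 0.9 1.8 3.7
   vertex 3.0 3.0 2.5
   vertex 2.4 3.9 3.8
  endloop
 endfacet
 facet normal -0.792 -0.506 -0.342
  outer loop
   vertex 0.3 1.2 2.2
   vertex 0.1 3.0 0.0
   vertex 1.4 0.9 0.1
  endloop
 endfacet
 facet normal -0.931 0.236 0.278
  outer loop
   vertex 0.3 1.2 2.2
   vertex 0.9 1.8 3.7
   vertex 0.1 3.0 0.0
  endloop
 endfacet
 facet normal 0.258 -0.928 0.268
  outer loop
   vertex 0.3 1.2 2.2
   vertex 1.4 0.9 0.1
   vertex 0.9 1.8 3.7
  endloop
 endfacet
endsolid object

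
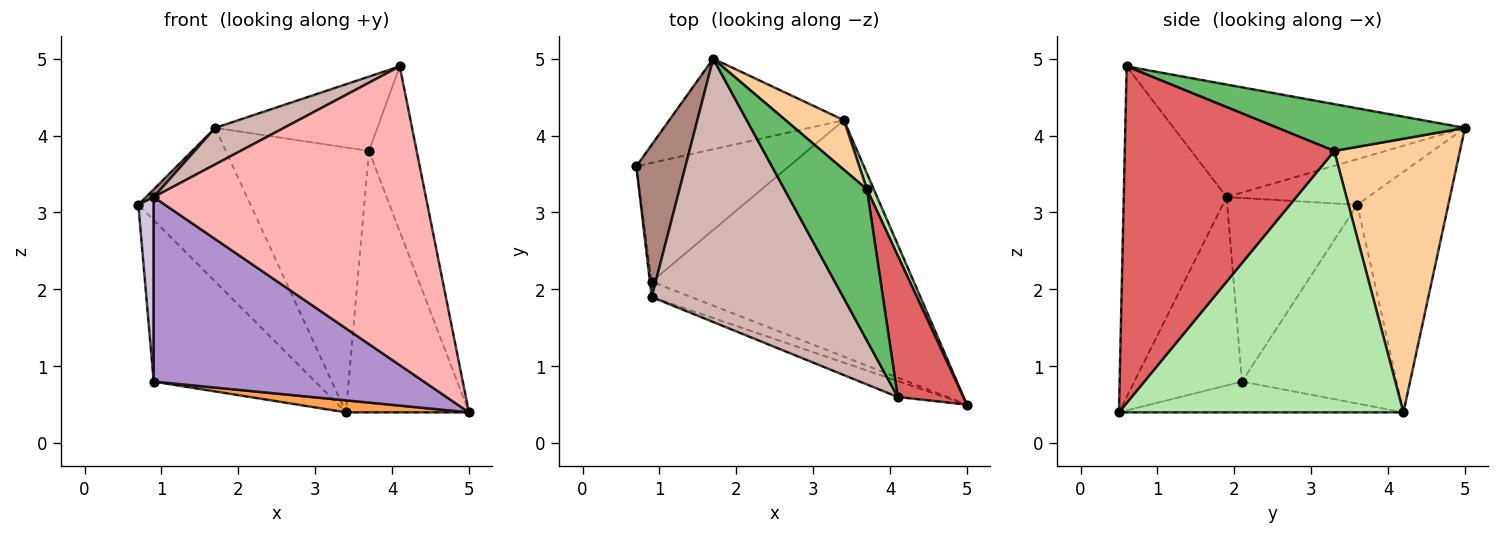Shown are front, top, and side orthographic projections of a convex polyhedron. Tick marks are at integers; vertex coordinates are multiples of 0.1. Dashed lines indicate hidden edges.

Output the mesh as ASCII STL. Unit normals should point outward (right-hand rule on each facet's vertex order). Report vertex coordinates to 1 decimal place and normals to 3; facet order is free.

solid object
 facet normal -0.573 0.706 -0.416
  outer loop
   vertex 1.7 5.0 4.1
   vertex 3.4 4.2 0.4
   vertex 0.7 3.6 3.1
  endloop
 endfacet
 facet normal -0.611 0.638 -0.469
  outer loop
   vertex 0.9 2.1 0.8
   vertex 0.7 3.6 3.1
   vertex 3.4 4.2 0.4
  endloop
 endfacet
 facet normal -0.116 -0.050 -0.992
  outer loop
   vertex 0.9 2.1 0.8
   vertex 3.4 4.2 0.4
   vertex 5.0 0.5 0.4
  endloop
 endfacet
 facet normal 0.653 0.744 0.139
  outer loop
   vertex 3.7 3.3 3.8
   vertex 3.4 4.2 0.4
   vertex 1.7 5.0 4.1
  endloop
 endfacet
 facet normal 0.454 0.393 0.800
  outer loop
   vertex 3.7 3.3 3.8
   vertex 1.7 5.0 4.1
   vertex 4.1 0.6 4.9
  endloop
 endfacet
 facet normal 0.918 0.397 0.024
  outer loop
   vertex 3.7 3.3 3.8
   vertex 5.0 0.5 0.4
   vertex 3.4 4.2 0.4
  endloop
 endfacet
 facet normal 0.958 0.218 0.187
  outer loop
   vertex 3.7 3.3 3.8
   vertex 4.1 0.6 4.9
   vertex 5.0 0.5 0.4
  endloop
 endfacet
 facet normal -0.353 -0.934 -0.050
  outer loop
   vertex 0.9 1.9 3.2
   vertex 5.0 0.5 0.4
   vertex 4.1 0.6 4.9
  endloop
 endfacet
 facet normal -0.369 -0.926 -0.077
  outer loop
   vertex 0.9 1.9 3.2
   vertex 0.9 2.1 0.8
   vertex 5.0 0.5 0.4
  endloop
 endfacet
 facet normal -0.993 -0.117 -0.010
  outer loop
   vertex 0.9 1.9 3.2
   vertex 0.7 3.6 3.1
   vertex 0.9 2.1 0.8
  endloop
 endfacet
 facet normal -0.680 -0.037 0.732
  outer loop
   vertex 0.9 1.9 3.2
   vertex 1.7 5.0 4.1
   vertex 0.7 3.6 3.1
  endloop
 endfacet
 facet normal -0.503 -0.119 0.856
  outer loop
   vertex 0.9 1.9 3.2
   vertex 4.1 0.6 4.9
   vertex 1.7 5.0 4.1
  endloop
 endfacet
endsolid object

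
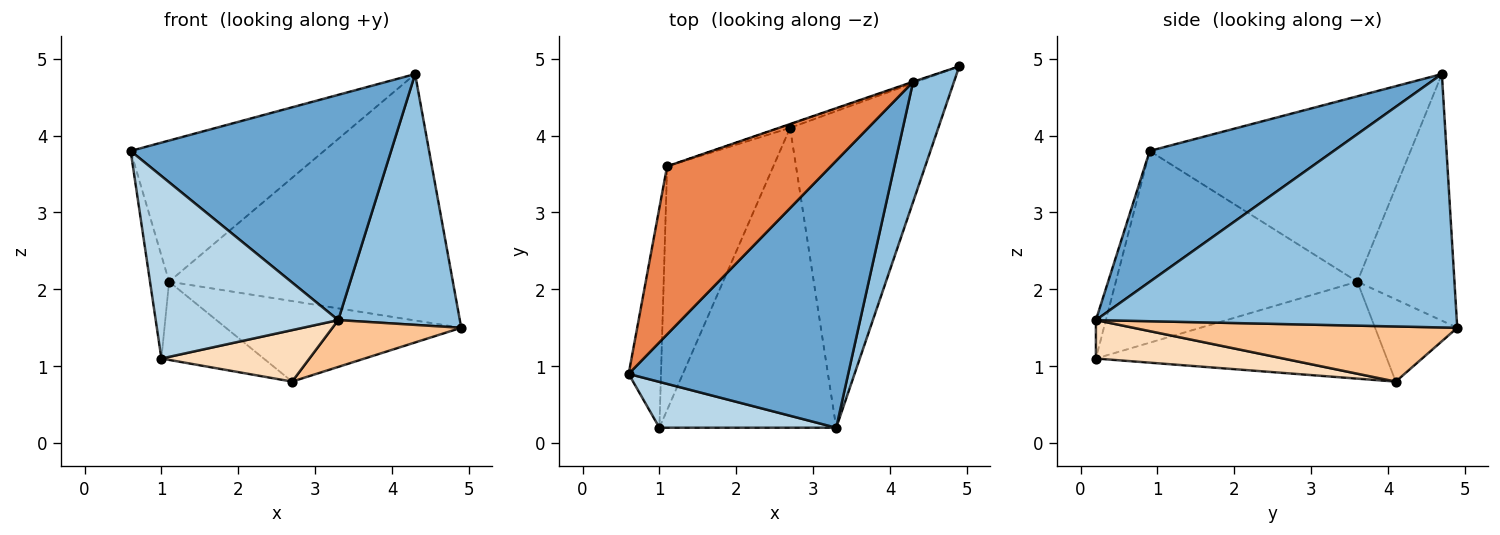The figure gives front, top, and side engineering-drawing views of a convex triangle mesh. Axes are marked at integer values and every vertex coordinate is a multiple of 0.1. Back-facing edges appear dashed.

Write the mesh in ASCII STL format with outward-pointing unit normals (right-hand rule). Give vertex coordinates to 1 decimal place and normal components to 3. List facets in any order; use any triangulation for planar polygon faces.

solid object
 facet normal 0.415 -0.587 0.696
  outer loop
   vertex 4.3 4.7 4.8
   vertex 0.6 0.9 3.8
   vertex 3.3 0.2 1.6
  endloop
 endfacet
 facet normal 0.937 -0.316 0.151
  outer loop
   vertex 4.3 4.7 4.8
   vertex 3.3 0.2 1.6
   vertex 4.9 4.9 1.5
  endloop
 endfacet
 facet normal -0.053 -0.969 0.243
  outer loop
   vertex 1.0 0.2 1.1
   vertex 3.3 0.2 1.6
   vertex 0.6 0.9 3.8
  endloop
 endfacet
 facet normal -0.983 0.078 -0.166
  outer loop
   vertex 1.1 3.6 2.1
   vertex 1.0 0.2 1.1
   vertex 0.6 0.9 3.8
  endloop
 endfacet
 facet normal -0.655 0.486 0.579
  outer loop
   vertex 1.1 3.6 2.1
   vertex 0.6 0.9 3.8
   vertex 4.3 4.7 4.8
  endloop
 endfacet
 facet normal -0.324 0.946 -0.002
  outer loop
   vertex 1.1 3.6 2.1
   vertex 4.3 4.7 4.8
   vertex 4.9 4.9 1.5
  endloop
 endfacet
 facet normal 0.345 -0.137 -0.928
  outer loop
   vertex 2.7 4.1 0.8
   vertex 4.9 4.9 1.5
   vertex 3.3 0.2 1.6
  endloop
 endfacet
 facet normal 0.210 -0.165 -0.964
  outer loop
   vertex 2.7 4.1 0.8
   vertex 3.3 0.2 1.6
   vertex 1.0 0.2 1.1
  endloop
 endfacet
 facet normal -0.329 0.943 -0.043
  outer loop
   vertex 2.7 4.1 0.8
   vertex 1.1 3.6 2.1
   vertex 4.9 4.9 1.5
  endloop
 endfacet
 facet normal -0.656 0.231 -0.719
  outer loop
   vertex 2.7 4.1 0.8
   vertex 1.0 0.2 1.1
   vertex 1.1 3.6 2.1
  endloop
 endfacet
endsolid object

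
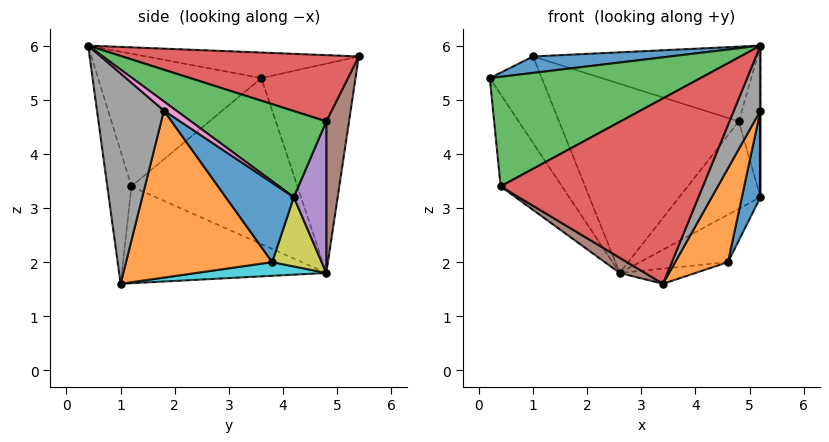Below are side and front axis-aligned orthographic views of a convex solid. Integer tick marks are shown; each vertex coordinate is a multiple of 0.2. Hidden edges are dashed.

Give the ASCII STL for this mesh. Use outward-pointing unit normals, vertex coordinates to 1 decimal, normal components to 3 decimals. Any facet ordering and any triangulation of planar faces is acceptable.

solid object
 facet normal -0.198 -0.128 0.972
  outer loop
   vertex 1.0 5.4 5.8
   vertex 0.2 3.6 5.4
   vertex 5.2 0.4 6.0
  endloop
 endfacet
 facet normal -0.806 0.445 -0.389
  outer loop
   vertex 1.0 5.4 5.8
   vertex 2.6 4.8 1.8
   vertex 0.2 3.6 5.4
  endloop
 endfacet
 facet normal -0.458 -0.591 0.664
  outer loop
   vertex 0.4 1.2 3.4
   vertex 5.2 0.4 6.0
   vertex 0.2 3.6 5.4
  endloop
 endfacet
 facet normal -0.118 -0.989 -0.087
  outer loop
   vertex 0.4 1.2 3.4
   vertex 3.4 1.0 1.6
   vertex 5.2 0.4 6.0
  endloop
 endfacet
 facet normal -0.836 0.309 -0.454
  outer loop
   vertex 0.4 1.2 3.4
   vertex 0.2 3.6 5.4
   vertex 2.6 4.8 1.8
  endloop
 endfacet
 facet normal -0.517 -0.064 -0.854
  outer loop
   vertex 0.4 1.2 3.4
   vertex 2.6 4.8 1.8
   vertex 3.4 1.0 1.6
  endloop
 endfacet
 facet normal 1.000 0.000 0.000
  outer loop
   vertex 5.2 1.8 4.8
   vertex 5.2 4.2 3.2
   vertex 5.2 0.4 6.0
  endloop
 endfacet
 facet normal 0.854 -0.339 -0.395
  outer loop
   vertex 5.2 1.8 4.8
   vertex 5.2 0.4 6.0
   vertex 3.4 1.0 1.6
  endloop
 endfacet
 facet normal 0.432 0.769 -0.472
  outer loop
   vertex 4.6 3.8 2.0
   vertex 2.6 4.8 1.8
   vertex 5.2 4.2 3.2
  endloop
 endfacet
 facet normal 0.139 0.081 -0.987
  outer loop
   vertex 4.6 3.8 2.0
   vertex 3.4 1.0 1.6
   vertex 2.6 4.8 1.8
  endloop
 endfacet
 facet normal 0.897 -0.245 -0.367
  outer loop
   vertex 4.6 3.8 2.0
   vertex 5.2 4.2 3.2
   vertex 5.2 1.8 4.8
  endloop
 endfacet
 facet normal 0.860 -0.310 -0.406
  outer loop
   vertex 4.6 3.8 2.0
   vertex 5.2 1.8 4.8
   vertex 3.4 1.0 1.6
  endloop
 endfacet
 facet normal 0.965 0.154 0.210
  outer loop
   vertex 4.8 4.8 4.6
   vertex 5.2 0.4 6.0
   vertex 5.2 4.2 3.2
  endloop
 endfacet
 facet normal 0.331 0.313 0.890
  outer loop
   vertex 4.8 4.8 4.6
   vertex 1.0 5.4 5.8
   vertex 5.2 0.4 6.0
  endloop
 endfacet
 facet normal 0.357 0.891 -0.280
  outer loop
   vertex 4.8 4.8 4.6
   vertex 5.2 4.2 3.2
   vertex 2.6 4.8 1.8
  endloop
 endfacet
 facet normal 0.125 0.987 -0.098
  outer loop
   vertex 4.8 4.8 4.6
   vertex 2.6 4.8 1.8
   vertex 1.0 5.4 5.8
  endloop
 endfacet
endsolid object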